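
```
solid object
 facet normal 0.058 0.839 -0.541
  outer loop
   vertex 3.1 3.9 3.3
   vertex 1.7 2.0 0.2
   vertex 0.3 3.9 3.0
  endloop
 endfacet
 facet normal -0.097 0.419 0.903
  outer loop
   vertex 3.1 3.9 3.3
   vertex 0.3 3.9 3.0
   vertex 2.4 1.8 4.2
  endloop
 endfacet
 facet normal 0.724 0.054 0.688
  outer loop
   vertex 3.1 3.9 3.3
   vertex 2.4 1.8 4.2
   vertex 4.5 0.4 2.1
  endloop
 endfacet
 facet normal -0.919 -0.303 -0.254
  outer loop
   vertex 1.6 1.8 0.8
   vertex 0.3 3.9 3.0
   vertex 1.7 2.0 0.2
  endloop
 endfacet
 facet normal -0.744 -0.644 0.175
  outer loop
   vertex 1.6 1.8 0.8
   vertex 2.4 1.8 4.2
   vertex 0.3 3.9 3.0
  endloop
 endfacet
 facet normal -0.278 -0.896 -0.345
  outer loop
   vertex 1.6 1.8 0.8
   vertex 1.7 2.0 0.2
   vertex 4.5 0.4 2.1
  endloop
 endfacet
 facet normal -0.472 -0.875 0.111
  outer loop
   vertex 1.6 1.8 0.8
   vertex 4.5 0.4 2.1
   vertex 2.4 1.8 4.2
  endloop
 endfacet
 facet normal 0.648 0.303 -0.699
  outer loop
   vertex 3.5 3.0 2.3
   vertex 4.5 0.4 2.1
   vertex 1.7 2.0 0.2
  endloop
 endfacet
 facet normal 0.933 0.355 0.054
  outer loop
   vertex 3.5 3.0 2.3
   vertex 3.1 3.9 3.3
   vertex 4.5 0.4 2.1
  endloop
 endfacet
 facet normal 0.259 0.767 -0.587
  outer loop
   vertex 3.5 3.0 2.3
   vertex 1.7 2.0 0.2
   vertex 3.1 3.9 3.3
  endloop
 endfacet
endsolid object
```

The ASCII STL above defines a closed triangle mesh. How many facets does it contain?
10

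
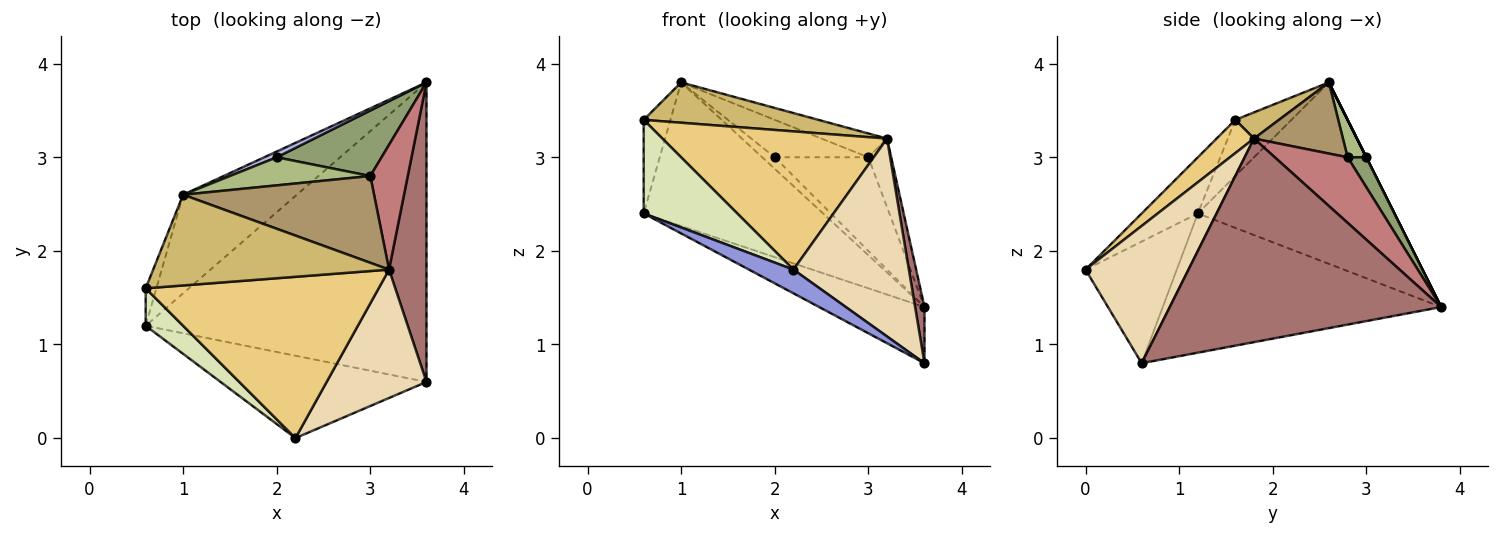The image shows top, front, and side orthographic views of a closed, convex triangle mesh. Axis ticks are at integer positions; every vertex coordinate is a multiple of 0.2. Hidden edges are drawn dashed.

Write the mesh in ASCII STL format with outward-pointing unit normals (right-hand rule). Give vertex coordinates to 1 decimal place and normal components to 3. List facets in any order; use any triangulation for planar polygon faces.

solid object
 facet normal -0.438 0.166 -0.884
  outer loop
   vertex 3.6 3.8 1.4
   vertex 3.6 0.6 0.8
   vertex 0.6 1.2 2.4
  endloop
 endfacet
 facet normal -0.670 0.612 -0.420
  outer loop
   vertex 1.0 2.6 3.8
   vertex 3.6 3.8 1.4
   vertex 0.6 1.2 2.4
  endloop
 endfacet
 facet normal -0.494 -0.241 -0.836
  outer loop
   vertex 2.2 0.0 1.8
   vertex 0.6 1.2 2.4
   vertex 3.6 0.6 0.8
  endloop
 endfacet
 facet normal 0.000 0.894 0.447
  outer loop
   vertex 2.0 3.0 3.0
   vertex 3.6 3.8 1.4
   vertex 1.0 2.6 3.8
  endloop
 endfacet
 facet normal 0.162 0.808 0.566
  outer loop
   vertex 2.0 3.0 3.0
   vertex 3.0 2.8 3.0
   vertex 3.6 3.8 1.4
  endloop
 endfacet
 facet normal 0.158 0.790 0.592
  outer loop
   vertex 2.0 3.0 3.0
   vertex 1.0 2.6 3.8
   vertex 3.0 2.8 3.0
  endloop
 endfacet
 facet normal -0.890 0.424 -0.169
  outer loop
   vertex 0.6 1.6 3.4
   vertex 1.0 2.6 3.8
   vertex 0.6 1.2 2.4
  endloop
 endfacet
 facet normal -0.487 -0.811 0.324
  outer loop
   vertex 0.6 1.6 3.4
   vertex 0.6 1.2 2.4
   vertex 2.2 0.0 1.8
  endloop
 endfacet
 facet normal 0.338 0.249 0.908
  outer loop
   vertex 3.2 1.8 3.2
   vertex 3.0 2.8 3.0
   vertex 1.0 2.6 3.8
  endloop
 endfacet
 facet normal 0.101 -0.404 0.909
  outer loop
   vertex 3.2 1.8 3.2
   vertex 1.0 2.6 3.8
   vertex 0.6 1.6 3.4
  endloop
 endfacet
 facet normal 0.108 -0.647 0.755
  outer loop
   vertex 3.2 1.8 3.2
   vertex 0.6 1.6 3.4
   vertex 2.2 0.0 1.8
  endloop
 endfacet
 facet normal 0.599 -0.672 0.436
  outer loop
   vertex 3.2 1.8 3.2
   vertex 2.2 0.0 1.8
   vertex 3.6 0.6 0.8
  endloop
 endfacet
 facet normal 0.983 -0.034 0.181
  outer loop
   vertex 3.2 1.8 3.2
   vertex 3.6 0.6 0.8
   vertex 3.6 3.8 1.4
  endloop
 endfacet
 facet normal 0.838 0.263 0.479
  outer loop
   vertex 3.2 1.8 3.2
   vertex 3.6 3.8 1.4
   vertex 3.0 2.8 3.0
  endloop
 endfacet
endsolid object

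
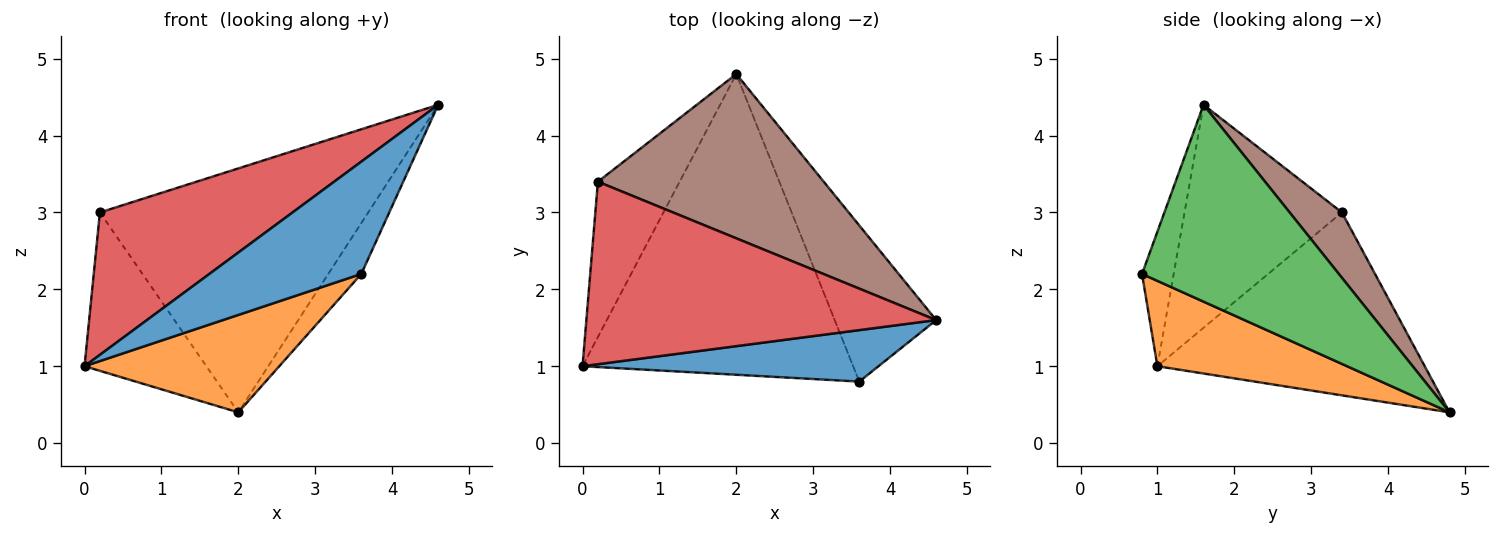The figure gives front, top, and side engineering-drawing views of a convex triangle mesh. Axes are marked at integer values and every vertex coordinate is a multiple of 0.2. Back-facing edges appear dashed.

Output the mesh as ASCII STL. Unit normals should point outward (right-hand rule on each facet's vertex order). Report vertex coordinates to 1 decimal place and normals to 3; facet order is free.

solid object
 facet normal -0.186 -0.893 0.409
  outer loop
   vertex 3.6 0.8 2.2
   vertex 4.6 1.6 4.4
   vertex 0.0 1.0 1.0
  endloop
 endfacet
 facet normal 0.287 -0.295 -0.911
  outer loop
   vertex 3.6 0.8 2.2
   vertex 0.0 1.0 1.0
   vertex 2.0 4.8 0.4
  endloop
 endfacet
 facet normal 0.879 0.148 -0.453
  outer loop
   vertex 3.6 0.8 2.2
   vertex 2.0 4.8 0.4
   vertex 4.6 1.6 4.4
  endloop
 endfacet
 facet normal -0.449 -0.550 0.704
  outer loop
   vertex 0.2 3.4 3.0
   vertex 0.0 1.0 1.0
   vertex 4.6 1.6 4.4
  endloop
 endfacet
 facet normal -0.843 0.384 -0.377
  outer loop
   vertex 0.2 3.4 3.0
   vertex 2.0 4.8 0.4
   vertex 0.0 1.0 1.0
  endloop
 endfacet
 facet normal 0.160 0.819 0.551
  outer loop
   vertex 0.2 3.4 3.0
   vertex 4.6 1.6 4.4
   vertex 2.0 4.8 0.4
  endloop
 endfacet
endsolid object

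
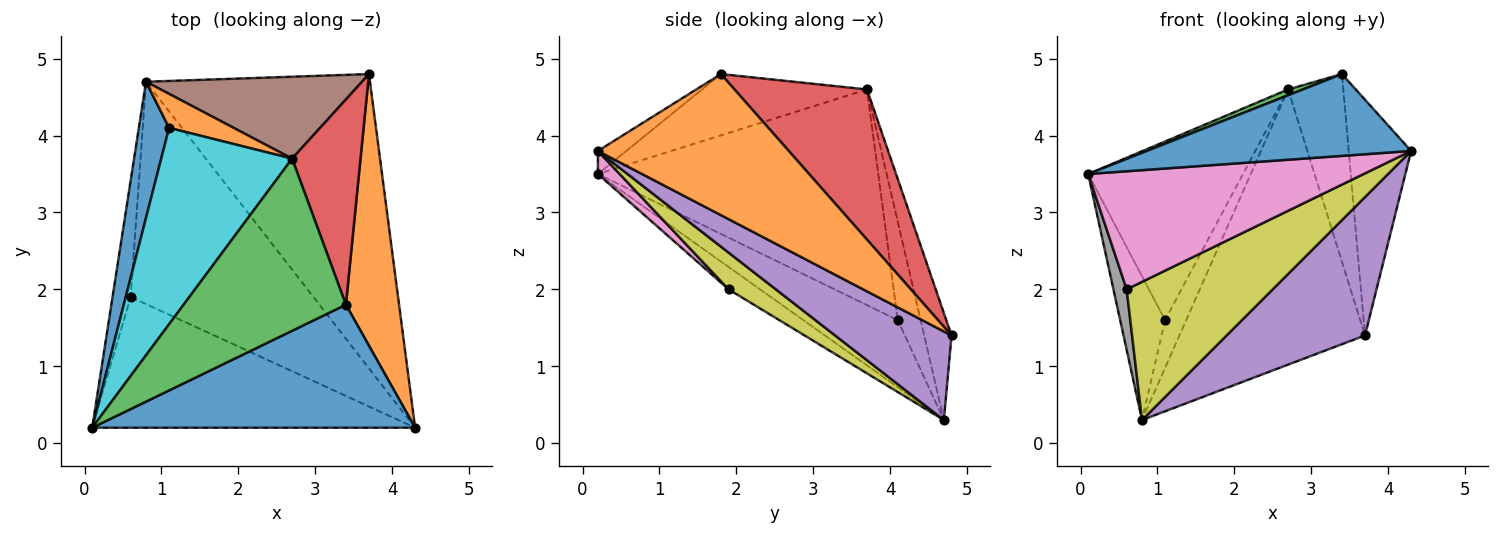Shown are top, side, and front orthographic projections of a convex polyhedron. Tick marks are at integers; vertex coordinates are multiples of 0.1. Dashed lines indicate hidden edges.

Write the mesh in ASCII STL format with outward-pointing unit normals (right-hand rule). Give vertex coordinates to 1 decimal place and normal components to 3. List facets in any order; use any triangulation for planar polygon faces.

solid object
 facet normal -0.059 -0.553 0.831
  outer loop
   vertex 3.4 1.8 4.8
   vertex 0.1 0.2 3.5
   vertex 4.3 0.2 3.8
  endloop
 endfacet
 facet normal 0.895 0.293 0.337
  outer loop
   vertex 3.4 1.8 4.8
   vertex 4.3 0.2 3.8
   vertex 3.7 4.8 1.4
  endloop
 endfacet
 facet normal -0.353 -0.032 0.935
  outer loop
   vertex 2.7 3.7 4.6
   vertex 0.1 0.2 3.5
   vertex 3.4 1.8 4.8
  endloop
 endfacet
 facet normal 0.851 0.354 0.388
  outer loop
   vertex 2.7 3.7 4.6
   vertex 3.4 1.8 4.8
   vertex 3.7 4.8 1.4
  endloop
 endfacet
 facet normal 0.337 -0.401 -0.852
  outer loop
   vertex 0.8 4.7 0.3
   vertex 3.7 4.8 1.4
   vertex 4.3 0.2 3.8
  endloop
 endfacet
 facet normal -0.140 0.949 0.283
  outer loop
   vertex 0.8 4.7 0.3
   vertex 2.7 3.7 4.6
   vertex 3.7 4.8 1.4
  endloop
 endfacet
 facet normal 0.053 -0.669 -0.741
  outer loop
   vertex 0.6 1.9 2.0
   vertex 4.3 0.2 3.8
   vertex 0.1 0.2 3.5
  endloop
 endfacet
 facet normal -0.739 -0.310 -0.598
  outer loop
   vertex 0.6 1.9 2.0
   vertex 0.1 0.2 3.5
   vertex 0.8 4.7 0.3
  endloop
 endfacet
 facet normal 0.168 -0.520 -0.837
  outer loop
   vertex 0.6 1.9 2.0
   vertex 0.8 4.7 0.3
   vertex 4.3 0.2 3.8
  endloop
 endfacet
 facet normal -0.773 0.427 0.469
  outer loop
   vertex 1.1 4.1 1.6
   vertex 0.1 0.2 3.5
   vertex 2.7 3.7 4.6
  endloop
 endfacet
 facet normal -0.836 0.398 0.377
  outer loop
   vertex 1.1 4.1 1.6
   vertex 0.8 4.7 0.3
   vertex 0.1 0.2 3.5
  endloop
 endfacet
 facet normal -0.662 0.610 0.435
  outer loop
   vertex 1.1 4.1 1.6
   vertex 2.7 3.7 4.6
   vertex 0.8 4.7 0.3
  endloop
 endfacet
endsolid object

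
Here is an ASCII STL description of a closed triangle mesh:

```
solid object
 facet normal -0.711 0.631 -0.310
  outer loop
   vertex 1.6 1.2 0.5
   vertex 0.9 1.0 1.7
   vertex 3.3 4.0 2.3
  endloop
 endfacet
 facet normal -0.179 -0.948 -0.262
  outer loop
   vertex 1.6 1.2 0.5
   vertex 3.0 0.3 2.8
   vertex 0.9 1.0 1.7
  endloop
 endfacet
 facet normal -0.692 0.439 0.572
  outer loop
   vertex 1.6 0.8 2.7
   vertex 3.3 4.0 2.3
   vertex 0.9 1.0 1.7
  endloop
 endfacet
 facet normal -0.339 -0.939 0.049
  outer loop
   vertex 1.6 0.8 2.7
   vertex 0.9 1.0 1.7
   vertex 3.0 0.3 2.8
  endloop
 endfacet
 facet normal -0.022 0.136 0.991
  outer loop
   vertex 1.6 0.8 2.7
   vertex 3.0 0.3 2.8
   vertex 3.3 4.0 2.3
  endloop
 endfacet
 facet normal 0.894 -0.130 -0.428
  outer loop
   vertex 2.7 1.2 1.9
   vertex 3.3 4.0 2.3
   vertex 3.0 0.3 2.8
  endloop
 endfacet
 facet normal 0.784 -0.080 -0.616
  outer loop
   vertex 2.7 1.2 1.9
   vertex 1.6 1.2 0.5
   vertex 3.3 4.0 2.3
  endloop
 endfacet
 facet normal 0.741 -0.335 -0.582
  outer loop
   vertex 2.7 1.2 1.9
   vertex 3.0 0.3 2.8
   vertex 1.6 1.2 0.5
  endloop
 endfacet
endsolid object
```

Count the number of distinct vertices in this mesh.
6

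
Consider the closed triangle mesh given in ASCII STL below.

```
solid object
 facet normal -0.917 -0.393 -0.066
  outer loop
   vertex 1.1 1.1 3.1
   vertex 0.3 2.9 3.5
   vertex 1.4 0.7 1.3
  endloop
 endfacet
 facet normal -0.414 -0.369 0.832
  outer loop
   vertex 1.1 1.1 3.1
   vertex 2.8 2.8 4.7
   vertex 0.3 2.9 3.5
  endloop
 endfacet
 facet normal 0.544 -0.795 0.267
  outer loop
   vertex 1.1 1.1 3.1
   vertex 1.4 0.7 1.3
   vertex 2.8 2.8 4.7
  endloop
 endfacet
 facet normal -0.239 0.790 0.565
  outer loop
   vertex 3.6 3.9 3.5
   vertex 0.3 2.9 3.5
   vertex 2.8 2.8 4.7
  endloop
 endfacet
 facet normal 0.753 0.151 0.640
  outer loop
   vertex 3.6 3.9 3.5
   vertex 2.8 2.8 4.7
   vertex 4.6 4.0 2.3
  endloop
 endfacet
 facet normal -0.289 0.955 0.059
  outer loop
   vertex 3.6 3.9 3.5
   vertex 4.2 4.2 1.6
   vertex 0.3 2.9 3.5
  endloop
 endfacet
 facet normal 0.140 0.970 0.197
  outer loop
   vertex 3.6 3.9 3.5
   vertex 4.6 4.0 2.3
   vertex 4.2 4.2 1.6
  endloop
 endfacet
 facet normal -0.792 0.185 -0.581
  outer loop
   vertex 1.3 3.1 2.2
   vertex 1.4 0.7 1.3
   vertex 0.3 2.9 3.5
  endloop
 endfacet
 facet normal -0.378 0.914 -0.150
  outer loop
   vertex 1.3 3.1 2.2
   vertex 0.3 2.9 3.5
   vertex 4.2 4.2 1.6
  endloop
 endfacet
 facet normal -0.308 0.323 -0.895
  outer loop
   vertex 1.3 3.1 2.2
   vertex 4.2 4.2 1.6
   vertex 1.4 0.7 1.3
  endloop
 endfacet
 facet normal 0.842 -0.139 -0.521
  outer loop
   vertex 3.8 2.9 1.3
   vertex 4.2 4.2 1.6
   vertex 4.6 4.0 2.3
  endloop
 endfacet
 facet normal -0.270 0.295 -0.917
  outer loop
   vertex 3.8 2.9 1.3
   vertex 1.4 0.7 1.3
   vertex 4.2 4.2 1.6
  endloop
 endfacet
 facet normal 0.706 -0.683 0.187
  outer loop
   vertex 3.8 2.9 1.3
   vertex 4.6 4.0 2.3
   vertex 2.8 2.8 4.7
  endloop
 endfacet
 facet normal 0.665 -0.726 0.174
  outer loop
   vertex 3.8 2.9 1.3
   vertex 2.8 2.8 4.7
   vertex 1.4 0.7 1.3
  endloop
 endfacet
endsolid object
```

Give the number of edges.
21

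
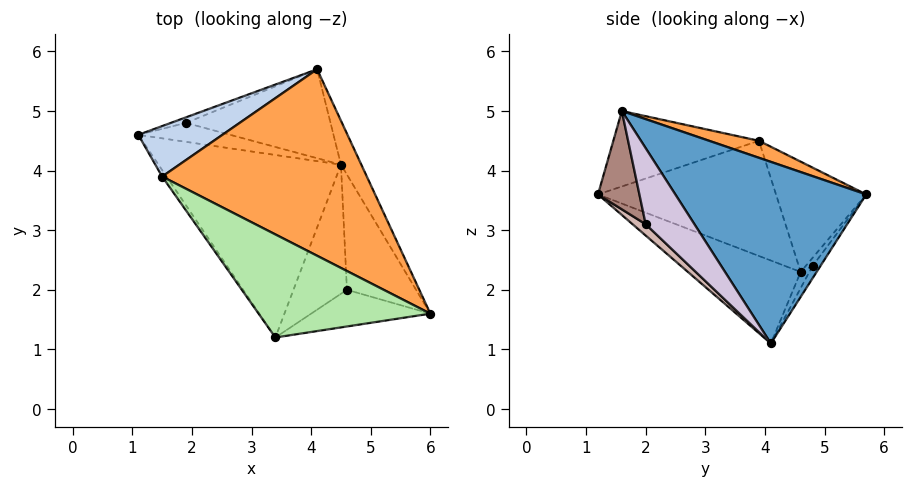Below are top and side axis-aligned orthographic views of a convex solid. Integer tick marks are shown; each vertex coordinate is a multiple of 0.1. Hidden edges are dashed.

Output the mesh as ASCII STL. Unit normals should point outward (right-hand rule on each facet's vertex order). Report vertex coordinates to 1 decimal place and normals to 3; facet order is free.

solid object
 facet normal 0.915 0.389 -0.103
  outer loop
   vertex 4.5 4.1 1.1
   vertex 4.1 5.7 3.6
   vertex 6.0 1.6 5.0
  endloop
 endfacet
 facet normal -0.451 0.824 0.344
  outer loop
   vertex 1.5 3.9 4.5
   vertex 4.1 5.7 3.6
   vertex 1.1 4.6 2.3
  endloop
 endfacet
 facet normal 0.077 0.354 0.932
  outer loop
   vertex 1.5 3.9 4.5
   vertex 6.0 1.6 5.0
   vertex 4.1 5.7 3.6
  endloop
 endfacet
 facet normal -0.350 -0.532 -0.771
  outer loop
   vertex 3.4 1.2 3.6
   vertex 1.1 4.6 2.3
   vertex 4.5 4.1 1.1
  endloop
 endfacet
 facet normal -0.822 -0.568 -0.031
  outer loop
   vertex 3.4 1.2 3.6
   vertex 1.5 3.9 4.5
   vertex 1.1 4.6 2.3
  endloop
 endfacet
 facet normal -0.347 -0.507 0.789
  outer loop
   vertex 3.4 1.2 3.6
   vertex 6.0 1.6 5.0
   vertex 1.5 3.9 4.5
  endloop
 endfacet
 facet normal -0.186 0.919 -0.348
  outer loop
   vertex 1.9 4.8 2.4
   vertex 1.1 4.6 2.3
   vertex 4.1 5.7 3.6
  endloop
 endfacet
 facet normal -0.112 0.764 -0.635
  outer loop
   vertex 1.9 4.8 2.4
   vertex 4.5 4.1 1.1
   vertex 1.1 4.6 2.3
  endloop
 endfacet
 facet normal -0.046 0.838 -0.544
  outer loop
   vertex 1.9 4.8 2.4
   vertex 4.1 5.7 3.6
   vertex 4.5 4.1 1.1
  endloop
 endfacet
 facet normal 0.633 -0.518 -0.575
  outer loop
   vertex 4.6 2.0 3.1
   vertex 4.5 4.1 1.1
   vertex 6.0 1.6 5.0
  endloop
 endfacet
 facet normal 0.364 -0.821 -0.441
  outer loop
   vertex 4.6 2.0 3.1
   vertex 6.0 1.6 5.0
   vertex 3.4 1.2 3.6
  endloop
 endfacet
 facet normal 0.152 -0.678 -0.719
  outer loop
   vertex 4.6 2.0 3.1
   vertex 3.4 1.2 3.6
   vertex 4.5 4.1 1.1
  endloop
 endfacet
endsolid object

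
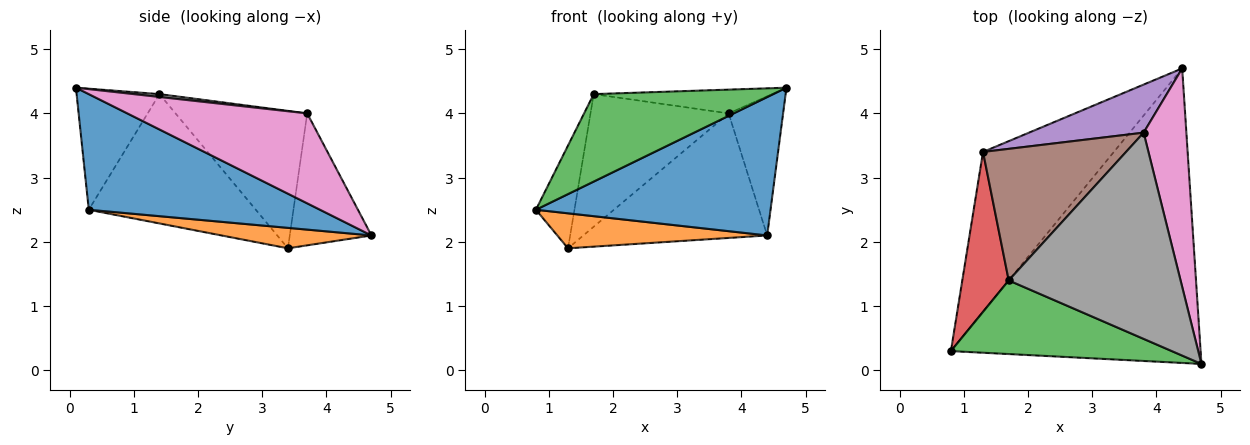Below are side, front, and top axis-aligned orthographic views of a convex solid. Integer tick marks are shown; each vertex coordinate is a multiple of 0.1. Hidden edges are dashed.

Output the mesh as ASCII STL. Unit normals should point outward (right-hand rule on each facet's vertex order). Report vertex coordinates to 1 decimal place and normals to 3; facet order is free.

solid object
 facet normal 0.387 -0.392 -0.835
  outer loop
   vertex 4.4 4.7 2.1
   vertex 4.7 0.1 4.4
   vertex 0.8 0.3 2.5
  endloop
 endfacet
 facet normal 0.151 -0.211 -0.966
  outer loop
   vertex 1.3 3.4 1.9
   vertex 4.4 4.7 2.1
   vertex 0.8 0.3 2.5
  endloop
 endfacet
 facet normal -0.333 -0.721 0.607
  outer loop
   vertex 1.7 1.4 4.3
   vertex 0.8 0.3 2.5
   vertex 4.7 0.1 4.4
  endloop
 endfacet
 facet normal -0.920 0.212 0.330
  outer loop
   vertex 1.7 1.4 4.3
   vertex 1.3 3.4 1.9
   vertex 0.8 0.3 2.5
  endloop
 endfacet
 facet normal -0.383 0.862 0.333
  outer loop
   vertex 3.8 3.7 4.0
   vertex 4.4 4.7 2.1
   vertex 1.3 3.4 1.9
  endloop
 endfacet
 facet normal -0.561 0.588 0.583
  outer loop
   vertex 3.8 3.7 4.0
   vertex 1.3 3.4 1.9
   vertex 1.7 1.4 4.3
  endloop
 endfacet
 facet normal 0.871 0.264 0.414
  outer loop
   vertex 3.8 3.7 4.0
   vertex 4.7 0.1 4.4
   vertex 4.4 4.7 2.1
  endloop
 endfacet
 facet normal 0.017 0.114 0.993
  outer loop
   vertex 3.8 3.7 4.0
   vertex 1.7 1.4 4.3
   vertex 4.7 0.1 4.4
  endloop
 endfacet
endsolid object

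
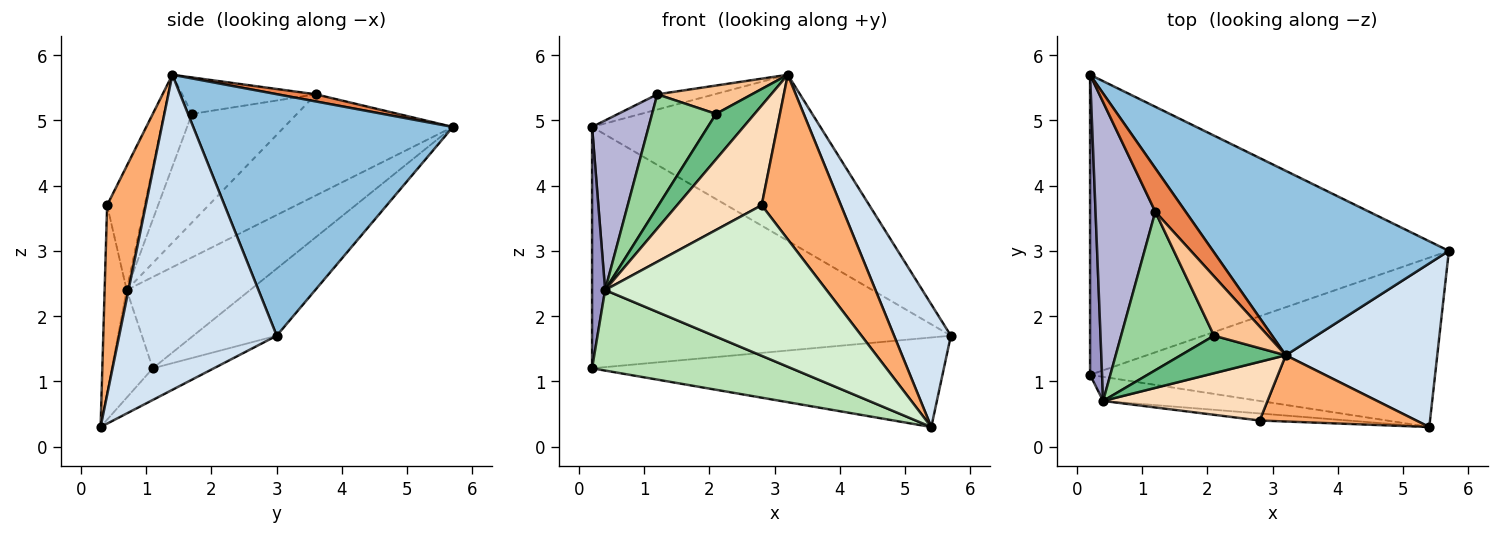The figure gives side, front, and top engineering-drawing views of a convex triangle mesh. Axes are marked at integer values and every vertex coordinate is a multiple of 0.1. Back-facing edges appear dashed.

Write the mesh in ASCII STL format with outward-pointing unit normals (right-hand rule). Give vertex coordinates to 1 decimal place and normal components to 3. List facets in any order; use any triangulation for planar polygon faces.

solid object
 facet normal -0.144 0.620 -0.771
  outer loop
   vertex 0.2 5.7 4.9
   vertex 5.7 3.0 1.7
   vertex 0.2 1.1 1.2
  endloop
 endfacet
 facet normal 0.606 0.532 0.591
  outer loop
   vertex 3.2 1.4 5.7
   vertex 5.7 3.0 1.7
   vertex 0.2 5.7 4.9
  endloop
 endfacet
 facet normal -0.081 0.466 -0.881
  outer loop
   vertex 5.4 0.3 0.3
   vertex 0.2 1.1 1.2
   vertex 5.7 3.0 1.7
  endloop
 endfacet
 facet normal 0.857 -0.309 0.412
  outer loop
   vertex 5.4 0.3 0.3
   vertex 5.7 3.0 1.7
   vertex 3.2 1.4 5.7
  endloop
 endfacet
 facet normal 0.217 0.323 0.921
  outer loop
   vertex 1.2 3.6 5.4
   vertex 3.2 1.4 5.7
   vertex 0.2 5.7 4.9
  endloop
 endfacet
 facet normal 0.412 -0.845 0.340
  outer loop
   vertex 2.8 0.4 3.7
   vertex 5.4 0.3 0.3
   vertex 3.2 1.4 5.7
  endloop
 endfacet
 facet normal -0.521 -0.368 0.770
  outer loop
   vertex 2.1 1.7 5.1
   vertex 3.2 1.4 5.7
   vertex 1.2 3.6 5.4
  endloop
 endfacet
 facet normal -0.357 -0.805 0.474
  outer loop
   vertex 0.4 0.7 2.4
   vertex 2.8 0.4 3.7
   vertex 3.2 1.4 5.7
  endloop
 endfacet
 facet normal -0.487 -0.674 0.556
  outer loop
   vertex 0.4 0.7 2.4
   vertex 3.2 1.4 5.7
   vertex 2.1 1.7 5.1
  endloop
 endfacet
 facet normal -0.690 -0.420 0.590
  outer loop
   vertex 0.4 0.7 2.4
   vertex 2.1 1.7 5.1
   vertex 1.2 3.6 5.4
  endloop
 endfacet
 facet normal -0.193 -0.940 -0.281
  outer loop
   vertex 0.4 0.7 2.4
   vertex 0.2 1.1 1.2
   vertex 5.4 0.3 0.3
  endloop
 endfacet
 facet normal -0.099 -0.994 -0.047
  outer loop
   vertex 0.4 0.7 2.4
   vertex 5.4 0.3 0.3
   vertex 2.8 0.4 3.7
  endloop
 endfacet
 facet normal -0.986 -0.104 0.130
  outer loop
   vertex 0.4 0.7 2.4
   vertex 0.2 5.7 4.9
   vertex 0.2 1.1 1.2
  endloop
 endfacet
 facet normal -0.827 -0.277 0.489
  outer loop
   vertex 0.4 0.7 2.4
   vertex 1.2 3.6 5.4
   vertex 0.2 5.7 4.9
  endloop
 endfacet
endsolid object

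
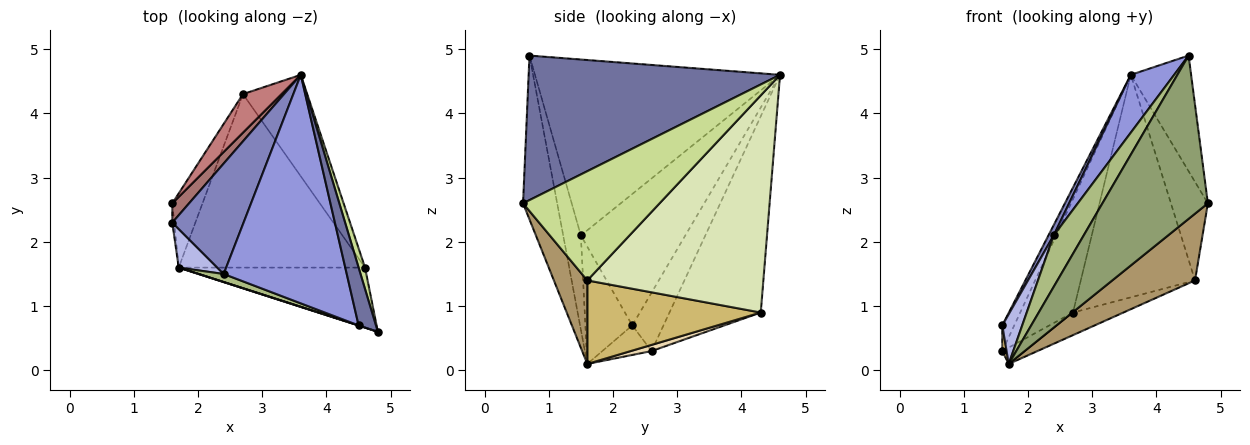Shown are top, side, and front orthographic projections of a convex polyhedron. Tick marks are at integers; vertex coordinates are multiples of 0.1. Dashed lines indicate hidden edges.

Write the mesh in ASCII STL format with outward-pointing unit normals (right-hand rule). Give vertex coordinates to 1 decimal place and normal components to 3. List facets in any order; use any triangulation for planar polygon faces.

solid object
 facet normal 0.966 0.232 0.116
  outer loop
   vertex 4.5 0.7 4.9
   vertex 4.8 0.6 2.6
   vertex 3.6 4.6 4.6
  endloop
 endfacet
 facet normal -0.878 -0.044 0.476
  outer loop
   vertex 2.4 1.5 2.1
   vertex 3.6 4.6 4.6
   vertex 1.6 2.3 0.7
  endloop
 endfacet
 facet normal -0.811 -0.144 0.567
  outer loop
   vertex 2.4 1.5 2.1
   vertex 4.5 0.7 4.9
   vertex 3.6 4.6 4.6
  endloop
 endfacet
 facet normal -0.881 -0.374 0.290
  outer loop
   vertex 1.7 1.6 0.1
   vertex 2.4 1.5 2.1
   vertex 1.6 2.3 0.7
  endloop
 endfacet
 facet normal -0.308 -0.951 0.001
  outer loop
   vertex 1.7 1.6 0.1
   vertex 4.8 0.6 2.6
   vertex 4.5 0.7 4.9
  endloop
 endfacet
 facet normal -0.503 -0.854 0.133
  outer loop
   vertex 1.7 1.6 0.1
   vertex 4.5 0.7 4.9
   vertex 2.4 1.5 2.1
  endloop
 endfacet
 facet normal 0.964 0.261 0.057
  outer loop
   vertex 4.6 1.6 1.4
   vertex 3.6 4.6 4.6
   vertex 4.8 0.6 2.6
  endloop
 endfacet
 facet normal 0.814 0.528 -0.241
  outer loop
   vertex 4.6 1.6 1.4
   vertex 2.7 4.3 0.9
   vertex 3.6 4.6 4.6
  endloop
 endfacet
 facet normal 0.287 -0.712 -0.641
  outer loop
   vertex 4.6 1.6 1.4
   vertex 4.8 0.6 2.6
   vertex 1.7 1.6 0.1
  endloop
 endfacet
 facet normal 0.406 0.118 -0.906
  outer loop
   vertex 4.6 1.6 1.4
   vertex 1.7 1.6 0.1
   vertex 2.7 4.3 0.9
  endloop
 endfacet
 facet normal -0.994 -0.086 -0.065
  outer loop
   vertex 1.6 2.6 0.3
   vertex 1.7 1.6 0.1
   vertex 1.6 2.3 0.7
  endloop
 endfacet
 facet normal 0.196 0.211 -0.958
  outer loop
   vertex 1.6 2.6 0.3
   vertex 2.7 4.3 0.9
   vertex 1.7 1.6 0.1
  endloop
 endfacet
 facet normal -0.902 0.345 0.259
  outer loop
   vertex 1.6 2.6 0.3
   vertex 1.6 2.3 0.7
   vertex 3.6 4.6 4.6
  endloop
 endfacet
 facet normal -0.854 0.493 0.168
  outer loop
   vertex 1.6 2.6 0.3
   vertex 3.6 4.6 4.6
   vertex 2.7 4.3 0.9
  endloop
 endfacet
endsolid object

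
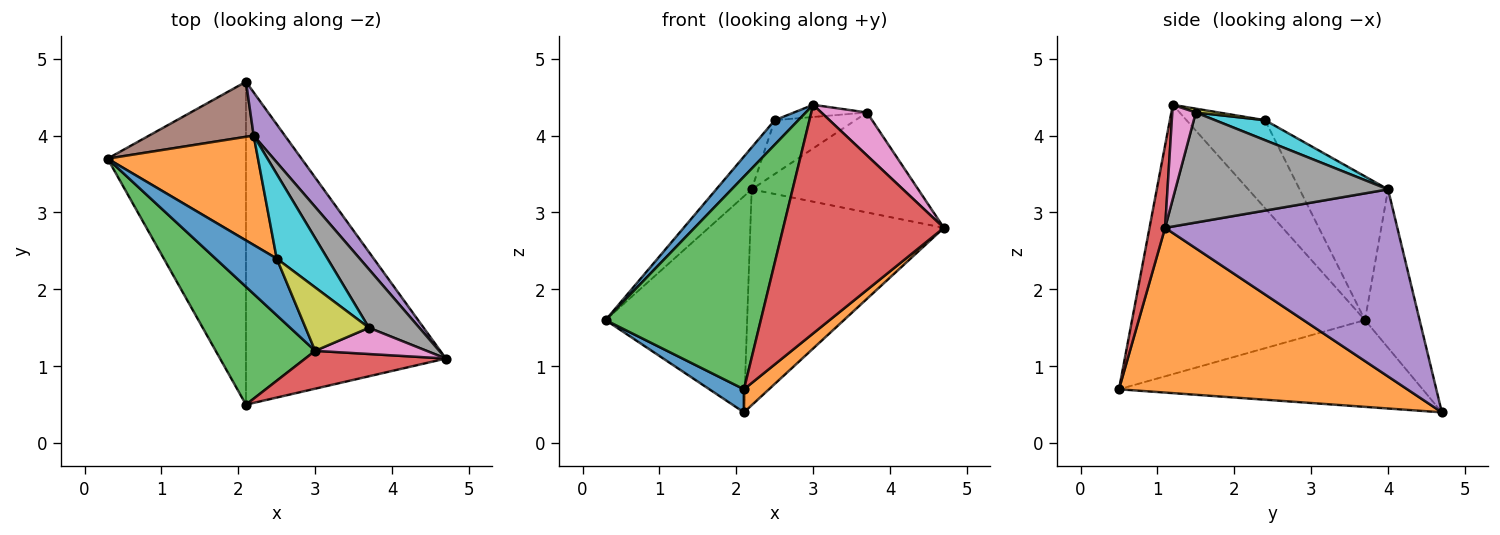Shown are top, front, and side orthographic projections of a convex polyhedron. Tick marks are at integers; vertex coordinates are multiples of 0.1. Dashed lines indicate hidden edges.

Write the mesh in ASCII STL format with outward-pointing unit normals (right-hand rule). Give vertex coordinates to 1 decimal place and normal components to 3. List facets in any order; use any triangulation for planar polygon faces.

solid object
 facet normal -0.530 -0.060 -0.846
  outer loop
   vertex 2.1 4.7 0.4
   vertex 2.1 0.5 0.7
   vertex 0.3 3.7 1.6
  endloop
 endfacet
 facet normal 0.635 -0.055 -0.771
  outer loop
   vertex 2.1 4.7 0.4
   vertex 4.7 1.1 2.8
   vertex 2.1 0.5 0.7
  endloop
 endfacet
 facet normal -0.795 -0.530 0.294
  outer loop
   vertex 3.0 1.2 4.4
   vertex 0.3 3.7 1.6
   vertex 2.1 0.5 0.7
  endloop
 endfacet
 facet normal 0.095 -0.982 0.163
  outer loop
   vertex 3.0 1.2 4.4
   vertex 2.1 0.5 0.7
   vertex 4.7 1.1 2.8
  endloop
 endfacet
 facet normal 0.762 0.635 0.127
  outer loop
   vertex 2.2 4.0 3.3
   vertex 4.7 1.1 2.8
   vertex 2.1 4.7 0.4
  endloop
 endfacet
 facet normal -0.350 0.908 0.231
  outer loop
   vertex 2.2 4.0 3.3
   vertex 2.1 4.7 0.4
   vertex 0.3 3.7 1.6
  endloop
 endfacet
 facet normal 0.403 -0.781 0.477
  outer loop
   vertex 3.7 1.5 4.3
   vertex 3.0 1.2 4.4
   vertex 4.7 1.1 2.8
  endloop
 endfacet
 facet normal 0.741 0.580 0.339
  outer loop
   vertex 3.7 1.5 4.3
   vertex 4.7 1.1 2.8
   vertex 2.2 4.0 3.3
  endloop
 endfacet
 facet normal 0.059 0.188 0.980
  outer loop
   vertex 2.5 2.4 4.2
   vertex 3.0 1.2 4.4
   vertex 3.7 1.5 4.3
  endloop
 endfacet
 facet normal 0.315 0.509 0.801
  outer loop
   vertex 2.5 2.4 4.2
   vertex 3.7 1.5 4.3
   vertex 2.2 4.0 3.3
  endloop
 endfacet
 facet normal -0.797 -0.240 0.555
  outer loop
   vertex 2.5 2.4 4.2
   vertex 0.3 3.7 1.6
   vertex 3.0 1.2 4.4
  endloop
 endfacet
 facet normal -0.666 0.267 0.697
  outer loop
   vertex 2.5 2.4 4.2
   vertex 2.2 4.0 3.3
   vertex 0.3 3.7 1.6
  endloop
 endfacet
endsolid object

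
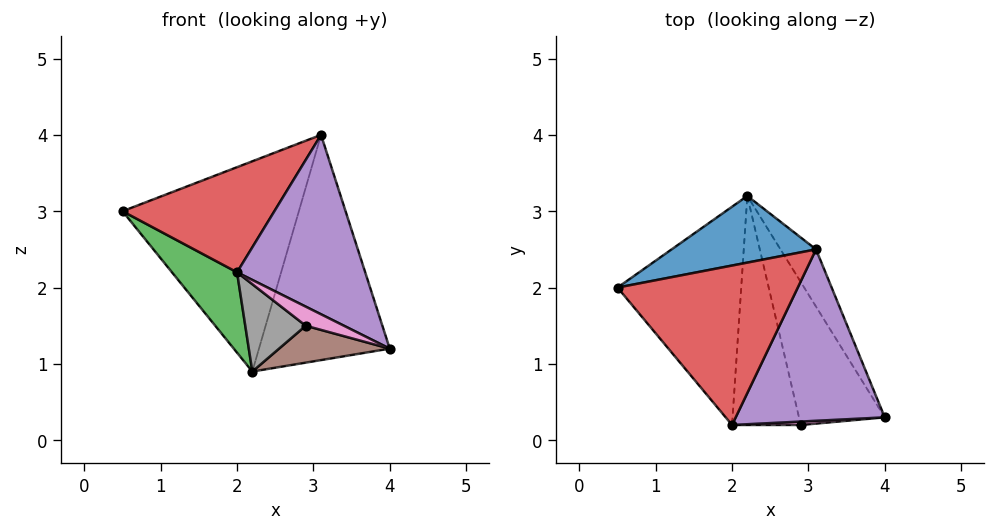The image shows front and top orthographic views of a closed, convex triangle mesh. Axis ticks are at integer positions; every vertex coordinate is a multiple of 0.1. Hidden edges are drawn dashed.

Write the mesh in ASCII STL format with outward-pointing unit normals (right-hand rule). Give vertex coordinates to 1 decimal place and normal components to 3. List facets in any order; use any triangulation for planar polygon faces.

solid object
 facet normal -0.287 0.913 0.290
  outer loop
   vertex 3.1 2.5 4.0
   vertex 2.2 3.2 0.9
   vertex 0.5 2.0 3.0
  endloop
 endfacet
 facet normal 0.848 0.513 -0.130
  outer loop
   vertex 3.1 2.5 4.0
   vertex 4.0 0.3 1.2
   vertex 2.2 3.2 0.9
  endloop
 endfacet
 facet normal -0.675 -0.255 -0.692
  outer loop
   vertex 2.0 0.2 2.2
   vertex 0.5 2.0 3.0
   vertex 2.2 3.2 0.9
  endloop
 endfacet
 facet normal -0.210 -0.538 0.816
  outer loop
   vertex 2.0 0.2 2.2
   vertex 3.1 2.5 4.0
   vertex 0.5 2.0 3.0
  endloop
 endfacet
 facet normal 0.356 -0.676 0.645
  outer loop
   vertex 2.0 0.2 2.2
   vertex 4.0 0.3 1.2
   vertex 3.1 2.5 4.0
  endloop
 endfacet
 facet normal -0.235 -0.243 -0.941
  outer loop
   vertex 2.9 0.2 1.5
   vertex 2.2 3.2 0.9
   vertex 4.0 0.3 1.2
  endloop
 endfacet
 facet normal 0.136 -0.975 0.175
  outer loop
   vertex 2.9 0.2 1.5
   vertex 4.0 0.3 1.2
   vertex 2.0 0.2 2.2
  endloop
 endfacet
 facet normal -0.588 -0.288 -0.756
  outer loop
   vertex 2.9 0.2 1.5
   vertex 2.0 0.2 2.2
   vertex 2.2 3.2 0.9
  endloop
 endfacet
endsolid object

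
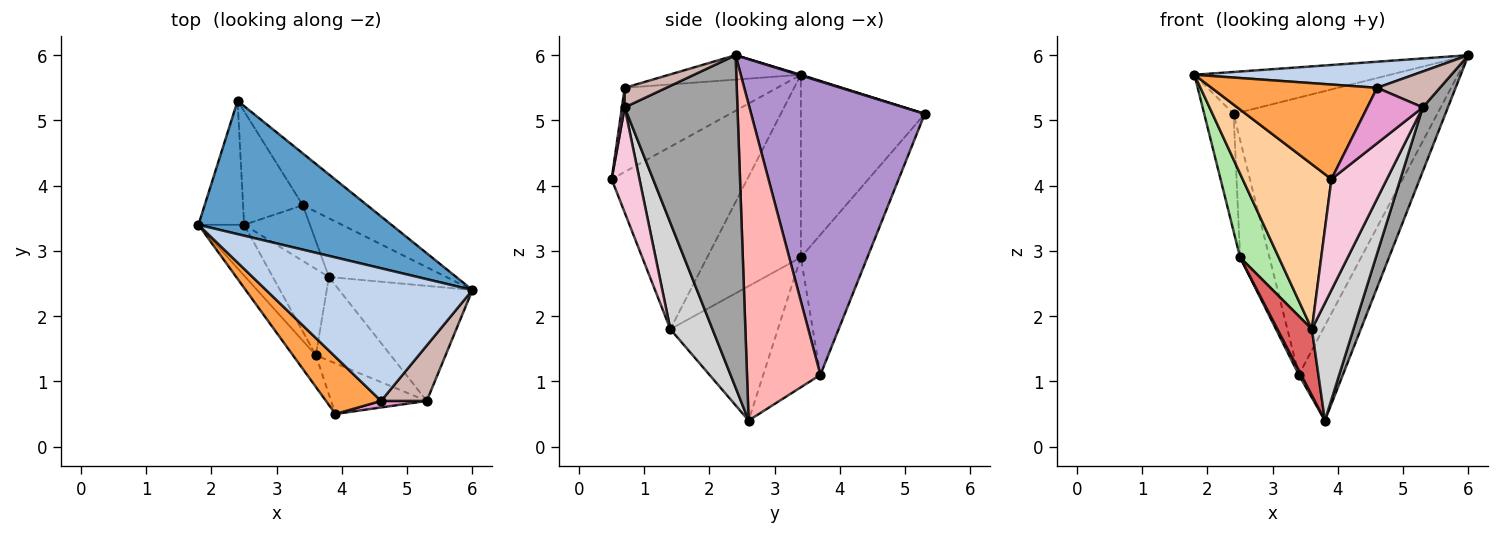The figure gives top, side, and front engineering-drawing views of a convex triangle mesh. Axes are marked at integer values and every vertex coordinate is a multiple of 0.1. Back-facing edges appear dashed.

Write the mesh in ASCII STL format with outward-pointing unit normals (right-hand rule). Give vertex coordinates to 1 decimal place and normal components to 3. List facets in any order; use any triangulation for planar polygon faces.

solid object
 facet normal 0.003 0.300 0.954
  outer loop
   vertex 2.4 5.3 5.1
   vertex 1.8 3.4 5.7
   vertex 6.0 2.4 6.0
  endloop
 endfacet
 facet normal -0.115 -0.192 0.975
  outer loop
   vertex 4.6 0.7 5.5
   vertex 6.0 2.4 6.0
   vertex 1.8 3.4 5.7
  endloop
 endfacet
 facet normal -0.619 -0.672 0.406
  outer loop
   vertex 4.6 0.7 5.5
   vertex 1.8 3.4 5.7
   vertex 3.9 0.5 4.1
  endloop
 endfacet
 facet normal -0.832 -0.545 -0.105
  outer loop
   vertex 3.6 1.4 1.8
   vertex 3.9 0.5 4.1
   vertex 1.8 3.4 5.7
  endloop
 endfacet
 facet normal -0.946 0.224 -0.236
  outer loop
   vertex 2.5 3.4 2.9
   vertex 1.8 3.4 5.7
   vertex 2.4 5.3 5.1
  endloop
 endfacet
 facet normal -0.901 -0.372 -0.225
  outer loop
   vertex 2.5 3.4 2.9
   vertex 3.6 1.4 1.8
   vertex 1.8 3.4 5.7
  endloop
 endfacet
 facet normal -0.885 -0.284 -0.369
  outer loop
   vertex 2.5 3.4 2.9
   vertex 3.8 2.6 0.4
   vertex 3.6 1.4 1.8
  endloop
 endfacet
 facet normal 0.817 0.490 -0.303
  outer loop
   vertex 3.4 3.7 1.1
   vertex 6.0 2.4 6.0
   vertex 3.8 2.6 0.4
  endloop
 endfacet
 facet normal 0.642 0.753 -0.141
  outer loop
   vertex 3.4 3.7 1.1
   vertex 2.4 5.3 5.1
   vertex 6.0 2.4 6.0
  endloop
 endfacet
 facet normal -0.891 -0.037 -0.452
  outer loop
   vertex 3.4 3.7 1.1
   vertex 3.8 2.6 0.4
   vertex 2.5 3.4 2.9
  endloop
 endfacet
 facet normal -0.852 0.376 -0.363
  outer loop
   vertex 3.4 3.7 1.1
   vertex 2.5 3.4 2.9
   vertex 2.4 5.3 5.1
  endloop
 endfacet
 facet normal 0.339 -0.511 0.790
  outer loop
   vertex 5.3 0.7 5.2
   vertex 6.0 2.4 6.0
   vertex 4.6 0.7 5.5
  endloop
 endfacet
 facet normal 0.050 -0.992 0.117
  outer loop
   vertex 5.3 0.7 5.2
   vertex 4.6 0.7 5.5
   vertex 3.9 0.5 4.1
  endloop
 endfacet
 facet normal 0.415 -0.828 -0.378
  outer loop
   vertex 5.3 0.7 5.2
   vertex 3.9 0.5 4.1
   vertex 3.6 1.4 1.8
  endloop
 endfacet
 facet normal 0.909 -0.203 -0.364
  outer loop
   vertex 5.3 0.7 5.2
   vertex 3.8 2.6 0.4
   vertex 6.0 2.4 6.0
  endloop
 endfacet
 facet normal 0.636 -0.628 -0.448
  outer loop
   vertex 5.3 0.7 5.2
   vertex 3.6 1.4 1.8
   vertex 3.8 2.6 0.4
  endloop
 endfacet
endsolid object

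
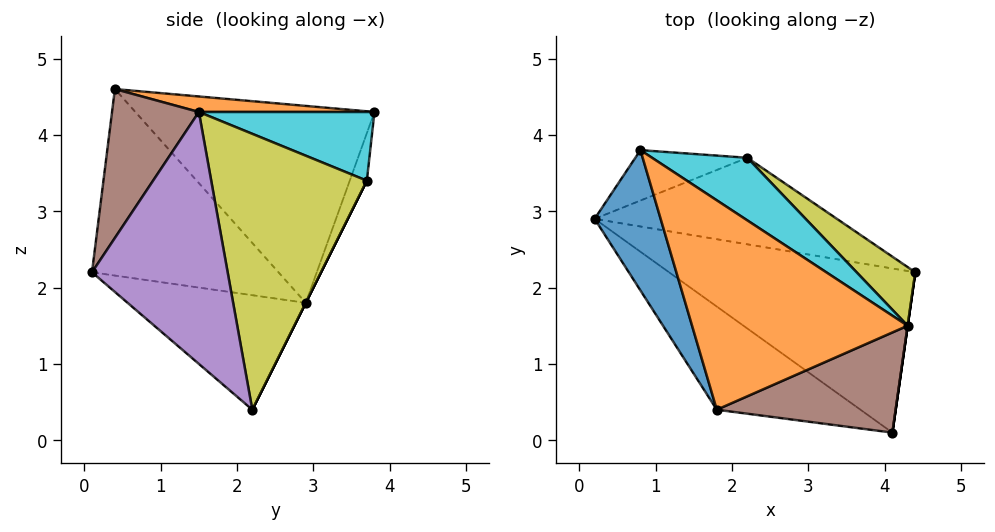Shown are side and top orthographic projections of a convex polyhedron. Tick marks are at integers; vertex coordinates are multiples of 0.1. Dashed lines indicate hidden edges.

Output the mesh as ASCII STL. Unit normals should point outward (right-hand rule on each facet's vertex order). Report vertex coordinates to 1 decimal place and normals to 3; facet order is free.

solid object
 facet normal -0.920 -0.243 0.308
  outer loop
   vertex 0.8 3.8 4.3
   vertex 0.2 2.9 1.8
   vertex 1.8 0.4 4.6
  endloop
 endfacet
 facet normal 0.071 0.108 0.992
  outer loop
   vertex 4.3 1.5 4.3
   vertex 0.8 3.8 4.3
   vertex 1.8 0.4 4.6
  endloop
 endfacet
 facet normal -0.343 -0.583 -0.737
  outer loop
   vertex 4.1 0.1 2.2
   vertex 0.2 2.9 1.8
   vertex 4.4 2.2 0.4
  endloop
 endfacet
 facet normal -0.509 -0.766 -0.393
  outer loop
   vertex 4.1 0.1 2.2
   vertex 1.8 0.4 4.6
   vertex 0.2 2.9 1.8
  endloop
 endfacet
 facet normal 0.990 -0.141 0.000
  outer loop
   vertex 4.1 0.1 2.2
   vertex 4.4 2.2 0.4
   vertex 4.3 1.5 4.3
  endloop
 endfacet
 facet normal 0.401 -0.779 0.481
  outer loop
   vertex 4.1 0.1 2.2
   vertex 4.3 1.5 4.3
   vertex 1.8 0.4 4.6
  endloop
 endfacet
 facet normal 0.000 0.894 -0.447
  outer loop
   vertex 2.2 3.7 3.4
   vertex 4.4 2.2 0.4
   vertex 0.2 2.9 1.8
  endloop
 endfacet
 facet normal -0.131 0.942 -0.308
  outer loop
   vertex 2.2 3.7 3.4
   vertex 0.2 2.9 1.8
   vertex 0.8 3.8 4.3
  endloop
 endfacet
 facet normal 0.685 0.714 0.146
  outer loop
   vertex 2.2 3.7 3.4
   vertex 4.3 1.5 4.3
   vertex 4.4 2.2 0.4
  endloop
 endfacet
 facet normal 0.437 0.665 0.606
  outer loop
   vertex 2.2 3.7 3.4
   vertex 0.8 3.8 4.3
   vertex 4.3 1.5 4.3
  endloop
 endfacet
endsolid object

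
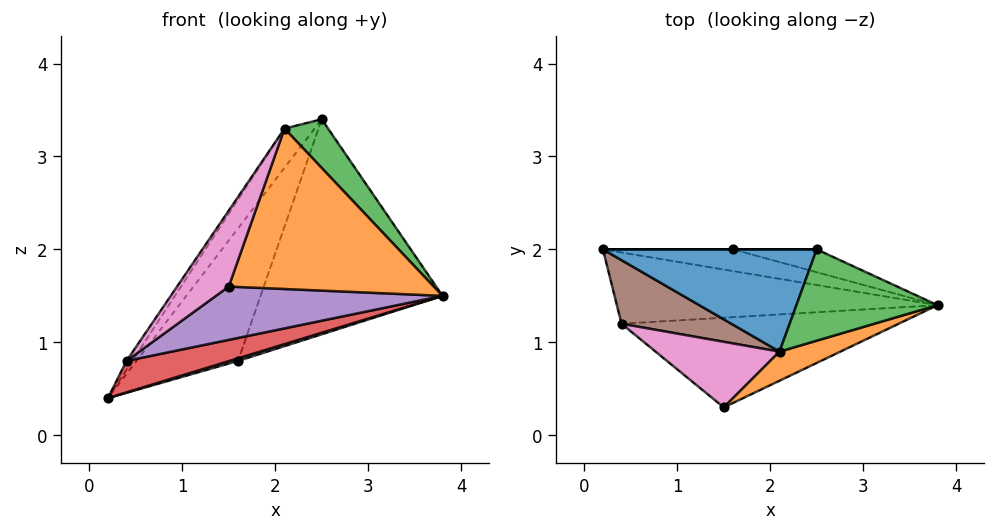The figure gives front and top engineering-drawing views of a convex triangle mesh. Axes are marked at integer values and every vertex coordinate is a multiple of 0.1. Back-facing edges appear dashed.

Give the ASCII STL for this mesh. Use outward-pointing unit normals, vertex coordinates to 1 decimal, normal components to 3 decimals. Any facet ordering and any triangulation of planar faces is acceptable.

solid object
 facet normal -0.773 0.227 0.593
  outer loop
   vertex 2.1 0.9 3.3
   vertex 2.5 2.0 3.4
   vertex 0.2 2.0 0.4
  endloop
 endfacet
 facet normal 0.432 -0.888 0.161
  outer loop
   vertex 2.1 0.9 3.3
   vertex 1.5 0.3 1.6
   vertex 3.8 1.4 1.5
  endloop
 endfacet
 facet normal 0.731 -0.321 0.602
  outer loop
   vertex 2.1 0.9 3.3
   vertex 3.8 1.4 1.5
   vertex 2.5 2.0 3.4
  endloop
 endfacet
 facet normal 0.207 -0.395 -0.895
  outer loop
   vertex 0.4 1.2 0.8
   vertex 0.2 2.0 0.4
   vertex 3.8 1.4 1.5
  endloop
 endfacet
 facet normal 0.203 -0.500 -0.842
  outer loop
   vertex 0.4 1.2 0.8
   vertex 3.8 1.4 1.5
   vertex 1.5 0.3 1.6
  endloop
 endfacet
 facet normal -0.820 0.079 0.567
  outer loop
   vertex 0.4 1.2 0.8
   vertex 2.1 0.9 3.3
   vertex 0.2 2.0 0.4
  endloop
 endfacet
 facet normal -0.738 -0.511 0.441
  outer loop
   vertex 0.4 1.2 0.8
   vertex 1.5 0.3 1.6
   vertex 2.1 0.9 3.3
  endloop
 endfacet
 facet normal 0.273 -0.114 -0.955
  outer loop
   vertex 1.6 2.0 0.8
   vertex 3.8 1.4 1.5
   vertex 0.2 2.0 0.4
  endloop
 endfacet
 facet normal 0.000 1.000 0.000
  outer loop
   vertex 1.6 2.0 0.8
   vertex 0.2 2.0 0.4
   vertex 2.5 2.0 3.4
  endloop
 endfacet
 facet normal 0.292 0.951 -0.101
  outer loop
   vertex 1.6 2.0 0.8
   vertex 2.5 2.0 3.4
   vertex 3.8 1.4 1.5
  endloop
 endfacet
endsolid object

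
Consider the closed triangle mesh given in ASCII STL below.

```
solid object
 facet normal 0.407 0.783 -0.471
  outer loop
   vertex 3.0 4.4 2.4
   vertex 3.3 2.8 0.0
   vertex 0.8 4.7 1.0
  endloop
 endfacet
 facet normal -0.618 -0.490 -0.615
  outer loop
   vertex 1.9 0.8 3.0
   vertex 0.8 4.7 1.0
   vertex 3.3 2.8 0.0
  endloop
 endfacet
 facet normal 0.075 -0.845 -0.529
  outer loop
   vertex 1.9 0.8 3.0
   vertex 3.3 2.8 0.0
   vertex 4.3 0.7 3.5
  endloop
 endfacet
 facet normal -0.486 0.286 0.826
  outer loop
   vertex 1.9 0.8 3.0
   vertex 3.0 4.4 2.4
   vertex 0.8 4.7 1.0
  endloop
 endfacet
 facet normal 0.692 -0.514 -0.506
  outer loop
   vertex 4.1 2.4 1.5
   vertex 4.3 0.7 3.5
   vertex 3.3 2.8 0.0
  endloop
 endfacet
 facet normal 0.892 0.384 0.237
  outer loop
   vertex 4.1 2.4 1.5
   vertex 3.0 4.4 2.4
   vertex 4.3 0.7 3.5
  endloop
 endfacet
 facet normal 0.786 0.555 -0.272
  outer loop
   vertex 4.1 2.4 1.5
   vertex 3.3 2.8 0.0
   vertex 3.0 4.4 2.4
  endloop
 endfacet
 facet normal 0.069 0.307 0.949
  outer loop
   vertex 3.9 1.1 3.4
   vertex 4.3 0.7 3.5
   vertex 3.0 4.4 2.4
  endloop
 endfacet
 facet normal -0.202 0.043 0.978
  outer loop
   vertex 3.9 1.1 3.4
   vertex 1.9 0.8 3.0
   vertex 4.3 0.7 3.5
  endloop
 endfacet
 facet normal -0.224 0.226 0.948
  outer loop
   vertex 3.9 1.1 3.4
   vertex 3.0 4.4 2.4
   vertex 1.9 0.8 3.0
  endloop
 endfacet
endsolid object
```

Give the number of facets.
10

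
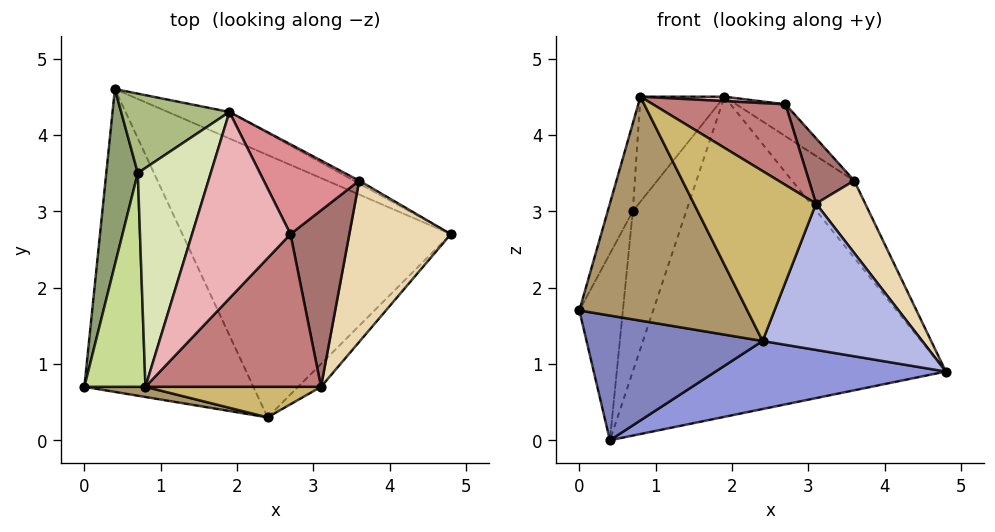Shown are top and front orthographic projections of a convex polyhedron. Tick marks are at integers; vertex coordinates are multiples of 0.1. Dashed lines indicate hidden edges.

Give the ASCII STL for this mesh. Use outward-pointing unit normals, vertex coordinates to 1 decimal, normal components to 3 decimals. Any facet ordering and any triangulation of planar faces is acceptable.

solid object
 facet normal 0.408 0.910 -0.075
  outer loop
   vertex 1.9 4.3 4.5
   vertex 4.8 2.7 0.9
   vertex 0.4 4.6 0.0
  endloop
 endfacet
 facet normal -0.213 -0.372 -0.904
  outer loop
   vertex 2.4 0.3 1.3
   vertex 0.0 0.7 1.7
   vertex 0.4 4.6 0.0
  endloop
 endfacet
 facet normal 0.089 -0.250 -0.964
  outer loop
   vertex 2.4 0.3 1.3
   vertex 0.4 4.6 0.0
   vertex 4.8 2.7 0.9
  endloop
 endfacet
 facet normal 0.693 -0.712 -0.111
  outer loop
   vertex 2.4 0.3 1.3
   vertex 4.8 2.7 0.9
   vertex 3.1 0.7 3.1
  endloop
 endfacet
 facet normal -0.973 0.169 0.159
  outer loop
   vertex 0.7 3.5 3.0
   vertex 0.4 4.6 0.0
   vertex 0.0 0.7 1.7
  endloop
 endfacet
 facet normal -0.755 0.587 0.291
  outer loop
   vertex 0.7 3.5 3.0
   vertex 1.9 4.3 4.5
   vertex 0.4 4.6 0.0
  endloop
 endfacet
 facet normal -0.955 0.112 0.273
  outer loop
   vertex 0.8 0.7 4.5
   vertex 0.7 3.5 3.0
   vertex 0.0 0.7 1.7
  endloop
 endfacet
 facet normal -0.817 0.250 0.520
  outer loop
   vertex 0.8 0.7 4.5
   vertex 1.9 4.3 4.5
   vertex 0.7 3.5 3.0
  endloop
 endfacet
 facet normal -0.157 -0.987 0.045
  outer loop
   vertex 0.8 0.7 4.5
   vertex 0.0 0.7 1.7
   vertex 2.4 0.3 1.3
  endloop
 endfacet
 facet normal 0.107 -0.979 0.176
  outer loop
   vertex 0.8 0.7 4.5
   vertex 2.4 0.3 1.3
   vertex 3.1 0.7 3.1
  endloop
 endfacet
 facet normal 0.451 0.892 -0.033
  outer loop
   vertex 3.6 3.4 3.4
   vertex 4.8 2.7 0.9
   vertex 1.9 4.3 4.5
  endloop
 endfacet
 facet normal 0.857 -0.211 0.470
  outer loop
   vertex 3.6 3.4 3.4
   vertex 3.1 0.7 3.1
   vertex 4.8 2.7 0.9
  endloop
 endfacet
 facet normal 0.795 -0.210 0.568
  outer loop
   vertex 2.7 2.7 4.4
   vertex 3.1 0.7 3.1
   vertex 3.6 3.4 3.4
  endloop
 endfacet
 facet normal 0.474 -0.411 0.779
  outer loop
   vertex 2.7 2.7 4.4
   vertex 0.8 0.7 4.5
   vertex 3.1 0.7 3.1
  endloop
 endfacet
 facet normal 0.618 0.263 0.741
  outer loop
   vertex 2.7 2.7 4.4
   vertex 3.6 3.4 3.4
   vertex 1.9 4.3 4.5
  endloop
 endfacet
 facet normal 0.077 -0.024 0.997
  outer loop
   vertex 2.7 2.7 4.4
   vertex 1.9 4.3 4.5
   vertex 0.8 0.7 4.5
  endloop
 endfacet
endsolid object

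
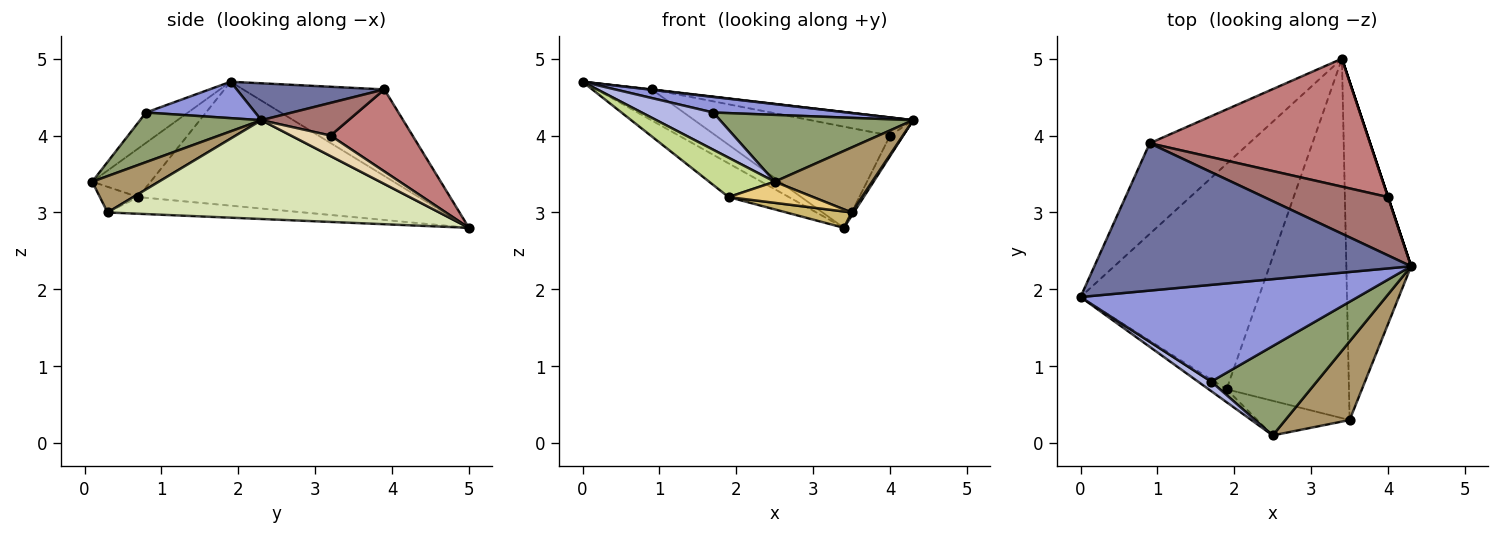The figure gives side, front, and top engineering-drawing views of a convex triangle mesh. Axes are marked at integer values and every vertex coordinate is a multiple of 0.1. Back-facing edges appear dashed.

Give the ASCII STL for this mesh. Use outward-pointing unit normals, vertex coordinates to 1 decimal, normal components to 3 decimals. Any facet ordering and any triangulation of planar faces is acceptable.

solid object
 facet normal 0.116 -0.002 0.993
  outer loop
   vertex 0.9 3.9 4.6
   vertex 0.0 1.9 4.7
   vertex 4.3 2.3 4.2
  endloop
 endfacet
 facet normal -0.636 0.250 -0.730
  outer loop
   vertex 0.9 3.9 4.6
   vertex 3.4 5.0 2.8
   vertex 0.0 1.9 4.7
  endloop
 endfacet
 facet normal 0.128 -0.157 0.979
  outer loop
   vertex 1.7 0.8 4.3
   vertex 4.3 2.3 4.2
   vertex 0.0 1.9 4.7
  endloop
 endfacet
 facet normal -0.494 -0.842 0.216
  outer loop
   vertex 1.7 0.8 4.3
   vertex 0.0 1.9 4.7
   vertex 2.5 0.1 3.4
  endloop
 endfacet
 facet normal 0.352 -0.561 0.749
  outer loop
   vertex 1.7 0.8 4.3
   vertex 2.5 0.1 3.4
   vertex 4.3 2.3 4.2
  endloop
 endfacet
 facet normal -0.567 0.122 -0.815
  outer loop
   vertex 1.9 0.7 3.2
   vertex 0.0 1.9 4.7
   vertex 3.4 5.0 2.8
  endloop
 endfacet
 facet normal -0.646 -0.725 -0.238
  outer loop
   vertex 1.9 0.7 3.2
   vertex 2.5 0.1 3.4
   vertex 0.0 1.9 4.7
  endloop
 endfacet
 facet normal 0.836 -0.006 -0.548
  outer loop
   vertex 3.5 0.3 3.0
   vertex 3.4 5.0 2.8
   vertex 4.3 2.3 4.2
  endloop
 endfacet
 facet normal 0.399 -0.584 0.707
  outer loop
   vertex 3.5 0.3 3.0
   vertex 4.3 2.3 4.2
   vertex 2.5 0.1 3.4
  endloop
 endfacet
 facet normal -0.135 -0.045 -0.990
  outer loop
   vertex 3.5 0.3 3.0
   vertex 1.9 0.7 3.2
   vertex 3.4 5.0 2.8
  endloop
 endfacet
 facet normal -0.231 -0.507 -0.830
  outer loop
   vertex 3.5 0.3 3.0
   vertex 2.5 0.1 3.4
   vertex 1.9 0.7 3.2
  endloop
 endfacet
 facet normal 0.949 0.316 0.000
  outer loop
   vertex 4.0 3.2 4.0
   vertex 4.3 2.3 4.2
   vertex 3.4 5.0 2.8
  endloop
 endfacet
 facet normal 0.244 0.287 0.926
  outer loop
   vertex 4.0 3.2 4.0
   vertex 0.9 3.9 4.6
   vertex 4.3 2.3 4.2
  endloop
 endfacet
 facet normal 0.280 0.595 0.753
  outer loop
   vertex 4.0 3.2 4.0
   vertex 3.4 5.0 2.8
   vertex 0.9 3.9 4.6
  endloop
 endfacet
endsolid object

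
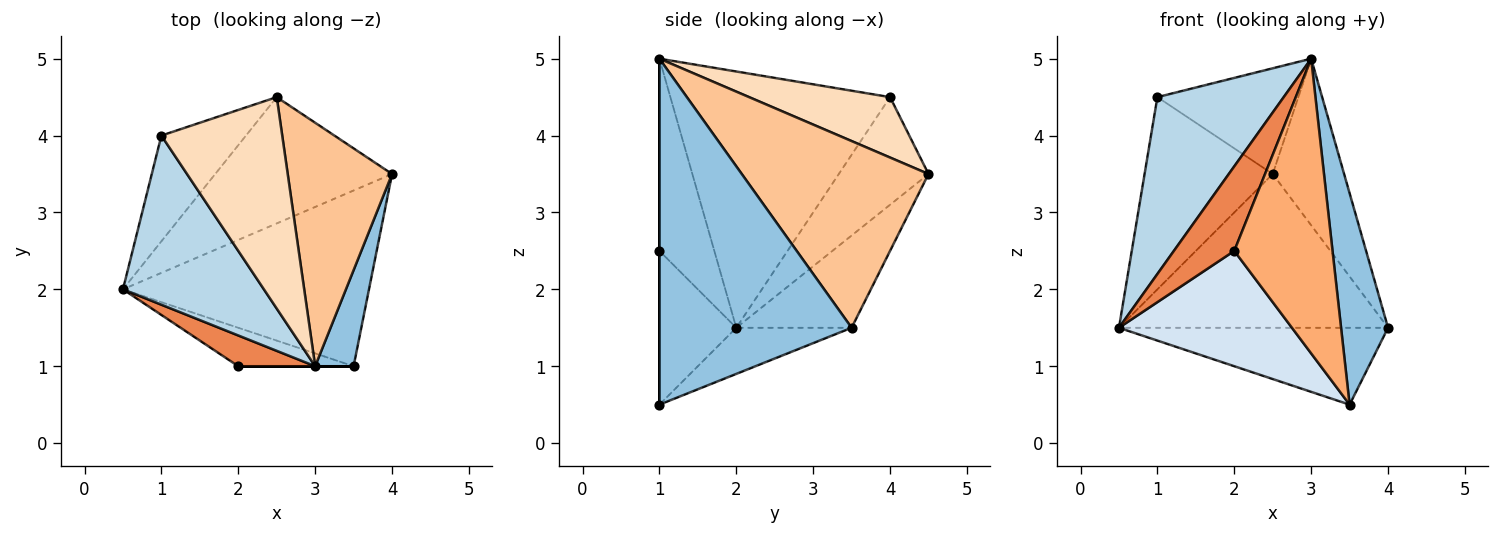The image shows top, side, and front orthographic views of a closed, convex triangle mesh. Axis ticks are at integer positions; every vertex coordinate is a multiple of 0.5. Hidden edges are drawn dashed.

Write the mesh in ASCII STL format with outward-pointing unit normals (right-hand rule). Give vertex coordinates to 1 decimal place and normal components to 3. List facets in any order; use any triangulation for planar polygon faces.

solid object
 facet normal -0.169 0.395 -0.903
  outer loop
   vertex 3.5 1.0 0.5
   vertex 0.5 2.0 1.5
   vertex 4.0 3.5 1.5
  endloop
 endfacet
 facet normal 0.966 -0.236 0.107
  outer loop
   vertex 3.0 1.0 5.0
   vertex 3.5 1.0 0.5
   vertex 4.0 3.5 1.5
  endloop
 endfacet
 facet normal -0.783 -0.450 0.430
  outer loop
   vertex 1.0 4.0 4.5
   vertex 0.5 2.0 1.5
   vertex 3.0 1.0 5.0
  endloop
 endfacet
 facet normal -0.389 -0.874 -0.291
  outer loop
   vertex 2.0 1.0 2.5
   vertex 0.5 2.0 1.5
   vertex 3.5 1.0 0.5
  endloop
 endfacet
 facet normal -0.650 -0.715 0.260
  outer loop
   vertex 2.0 1.0 2.5
   vertex 3.0 1.0 5.0
   vertex 0.5 2.0 1.5
  endloop
 endfacet
 facet normal 0.000 -1.000 0.000
  outer loop
   vertex 2.0 1.0 2.5
   vertex 3.5 1.0 0.5
   vertex 3.0 1.0 5.0
  endloop
 endfacet
 facet normal 0.828 0.317 0.463
  outer loop
   vertex 2.5 4.5 3.5
   vertex 3.0 1.0 5.0
   vertex 4.0 3.5 1.5
  endloop
 endfacet
 facet normal 0.408 0.408 0.816
  outer loop
   vertex 2.5 4.5 3.5
   vertex 1.0 4.0 4.5
   vertex 3.0 1.0 5.0
  endloop
 endfacet
 facet normal -0.314 0.734 -0.603
  outer loop
   vertex 2.5 4.5 3.5
   vertex 4.0 3.5 1.5
   vertex 0.5 2.0 1.5
  endloop
 endfacet
 facet normal -0.523 0.747 -0.411
  outer loop
   vertex 2.5 4.5 3.5
   vertex 0.5 2.0 1.5
   vertex 1.0 4.0 4.5
  endloop
 endfacet
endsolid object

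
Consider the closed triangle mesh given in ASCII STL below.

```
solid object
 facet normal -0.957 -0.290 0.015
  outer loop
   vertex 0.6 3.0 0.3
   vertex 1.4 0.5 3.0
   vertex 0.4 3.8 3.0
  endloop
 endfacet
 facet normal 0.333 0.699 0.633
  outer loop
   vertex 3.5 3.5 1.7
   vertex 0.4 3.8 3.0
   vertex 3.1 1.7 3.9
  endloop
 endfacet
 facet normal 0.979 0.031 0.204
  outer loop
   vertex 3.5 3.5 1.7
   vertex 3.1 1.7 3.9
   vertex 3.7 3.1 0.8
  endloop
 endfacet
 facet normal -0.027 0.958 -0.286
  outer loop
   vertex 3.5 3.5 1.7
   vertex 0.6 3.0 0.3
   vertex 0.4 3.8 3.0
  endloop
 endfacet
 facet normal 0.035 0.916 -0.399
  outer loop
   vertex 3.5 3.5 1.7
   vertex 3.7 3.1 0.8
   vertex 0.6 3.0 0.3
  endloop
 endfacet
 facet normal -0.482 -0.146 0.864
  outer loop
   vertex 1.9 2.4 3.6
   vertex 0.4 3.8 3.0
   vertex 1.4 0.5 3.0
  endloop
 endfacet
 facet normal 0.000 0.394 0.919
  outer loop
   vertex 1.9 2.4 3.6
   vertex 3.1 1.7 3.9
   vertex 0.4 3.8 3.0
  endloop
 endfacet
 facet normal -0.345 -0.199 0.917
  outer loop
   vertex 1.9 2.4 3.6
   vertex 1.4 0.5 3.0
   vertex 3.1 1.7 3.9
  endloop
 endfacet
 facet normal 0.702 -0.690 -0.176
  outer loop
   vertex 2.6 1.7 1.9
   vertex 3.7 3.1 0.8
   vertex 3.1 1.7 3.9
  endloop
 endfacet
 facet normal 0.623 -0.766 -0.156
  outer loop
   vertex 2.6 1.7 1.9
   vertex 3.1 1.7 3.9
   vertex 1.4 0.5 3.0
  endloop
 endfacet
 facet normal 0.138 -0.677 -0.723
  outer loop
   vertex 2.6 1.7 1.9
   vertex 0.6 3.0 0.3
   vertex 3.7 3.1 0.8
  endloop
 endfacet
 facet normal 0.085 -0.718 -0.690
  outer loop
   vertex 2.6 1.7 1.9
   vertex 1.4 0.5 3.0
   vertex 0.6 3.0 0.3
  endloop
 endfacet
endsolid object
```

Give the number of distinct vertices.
8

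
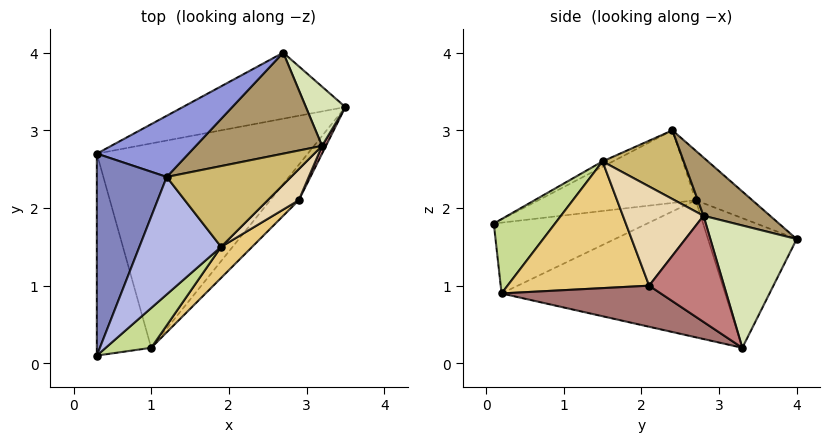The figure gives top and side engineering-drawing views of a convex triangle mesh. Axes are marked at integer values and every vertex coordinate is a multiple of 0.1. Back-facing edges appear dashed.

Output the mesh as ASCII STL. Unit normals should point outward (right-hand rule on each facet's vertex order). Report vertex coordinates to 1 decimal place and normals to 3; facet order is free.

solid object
 facet normal -0.475 0.648 -0.595
  outer loop
   vertex 0.3 2.7 2.1
   vertex 2.7 4.0 1.6
   vertex 3.5 3.3 0.2
  endloop
 endfacet
 facet normal -0.718 -0.080 0.691
  outer loop
   vertex 0.3 2.7 2.1
   vertex 0.3 0.1 1.8
   vertex 1.2 2.4 3.0
  endloop
 endfacet
 facet normal -0.302 0.772 0.559
  outer loop
   vertex 0.3 2.7 2.1
   vertex 1.2 2.4 3.0
   vertex 2.7 4.0 1.6
  endloop
 endfacet
 facet normal -0.059 -0.443 0.894
  outer loop
   vertex 1.9 1.5 2.6
   vertex 1.2 2.4 3.0
   vertex 0.3 0.1 1.8
  endloop
 endfacet
 facet normal -0.791 0.070 -0.608
  outer loop
   vertex 1.0 0.2 0.9
   vertex 0.3 0.1 1.8
   vertex 0.3 2.7 2.1
  endloop
 endfacet
 facet normal -0.529 0.243 -0.814
  outer loop
   vertex 1.0 0.2 0.9
   vertex 0.3 2.7 2.1
   vertex 3.5 3.3 0.2
  endloop
 endfacet
 facet normal 0.527 -0.786 0.322
  outer loop
   vertex 1.0 0.2 0.9
   vertex 1.9 1.5 2.6
   vertex 0.3 0.1 1.8
  endloop
 endfacet
 facet normal 0.860 0.428 0.278
  outer loop
   vertex 3.2 2.8 1.9
   vertex 3.5 3.3 0.2
   vertex 2.7 4.0 1.6
  endloop
 endfacet
 facet normal 0.389 0.373 0.843
  outer loop
   vertex 3.2 2.8 1.9
   vertex 2.7 4.0 1.6
   vertex 1.2 2.4 3.0
  endloop
 endfacet
 facet normal 0.484 -0.013 0.875
  outer loop
   vertex 3.2 2.8 1.9
   vertex 1.2 2.4 3.0
   vertex 1.9 1.5 2.6
  endloop
 endfacet
 facet normal 0.692 -0.701 0.170
  outer loop
   vertex 2.9 2.1 1.0
   vertex 1.9 1.5 2.6
   vertex 1.0 0.2 0.9
  endloop
 endfacet
 facet normal 0.748 -0.621 0.234
  outer loop
   vertex 2.9 2.1 1.0
   vertex 3.2 2.8 1.9
   vertex 1.9 1.5 2.6
  endloop
 endfacet
 facet normal 0.644 -0.620 -0.448
  outer loop
   vertex 2.9 2.1 1.0
   vertex 1.0 0.2 0.9
   vertex 3.5 3.3 0.2
  endloop
 endfacet
 facet normal 0.903 -0.429 0.033
  outer loop
   vertex 2.9 2.1 1.0
   vertex 3.5 3.3 0.2
   vertex 3.2 2.8 1.9
  endloop
 endfacet
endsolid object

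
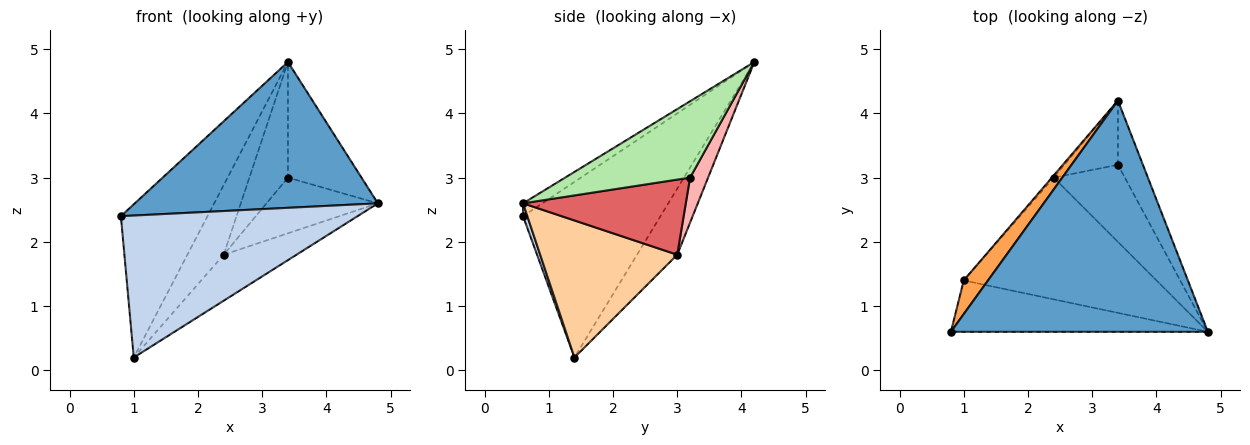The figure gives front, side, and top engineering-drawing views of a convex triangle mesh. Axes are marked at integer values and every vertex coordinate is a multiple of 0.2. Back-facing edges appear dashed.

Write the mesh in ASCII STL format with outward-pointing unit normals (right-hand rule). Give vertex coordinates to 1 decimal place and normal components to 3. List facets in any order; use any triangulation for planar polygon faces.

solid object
 facet normal -0.042 -0.533 0.845
  outer loop
   vertex 3.4 4.2 4.8
   vertex 0.8 0.6 2.4
   vertex 4.8 0.6 2.6
  endloop
 endfacet
 facet normal 0.017 -0.940 -0.340
  outer loop
   vertex 1.0 1.4 0.2
   vertex 4.8 0.6 2.6
   vertex 0.8 0.6 2.4
  endloop
 endfacet
 facet normal -0.840 0.529 0.116
  outer loop
   vertex 1.0 1.4 0.2
   vertex 0.8 0.6 2.4
   vertex 3.4 4.2 4.8
  endloop
 endfacet
 facet normal 0.554 0.294 -0.779
  outer loop
   vertex 2.4 3.0 1.8
   vertex 4.8 0.6 2.6
   vertex 1.0 1.4 0.2
  endloop
 endfacet
 facet normal -0.742 0.670 -0.021
  outer loop
   vertex 2.4 3.0 1.8
   vertex 1.0 1.4 0.2
   vertex 3.4 4.2 4.8
  endloop
 endfacet
 facet normal 0.829 0.488 -0.271
  outer loop
   vertex 3.4 3.2 3.0
   vertex 3.4 4.2 4.8
   vertex 4.8 0.6 2.6
  endloop
 endfacet
 facet normal 0.650 0.445 -0.616
  outer loop
   vertex 3.4 3.2 3.0
   vertex 4.8 0.6 2.6
   vertex 2.4 3.0 1.8
  endloop
 endfacet
 facet normal 0.378 0.809 -0.450
  outer loop
   vertex 3.4 3.2 3.0
   vertex 2.4 3.0 1.8
   vertex 3.4 4.2 4.8
  endloop
 endfacet
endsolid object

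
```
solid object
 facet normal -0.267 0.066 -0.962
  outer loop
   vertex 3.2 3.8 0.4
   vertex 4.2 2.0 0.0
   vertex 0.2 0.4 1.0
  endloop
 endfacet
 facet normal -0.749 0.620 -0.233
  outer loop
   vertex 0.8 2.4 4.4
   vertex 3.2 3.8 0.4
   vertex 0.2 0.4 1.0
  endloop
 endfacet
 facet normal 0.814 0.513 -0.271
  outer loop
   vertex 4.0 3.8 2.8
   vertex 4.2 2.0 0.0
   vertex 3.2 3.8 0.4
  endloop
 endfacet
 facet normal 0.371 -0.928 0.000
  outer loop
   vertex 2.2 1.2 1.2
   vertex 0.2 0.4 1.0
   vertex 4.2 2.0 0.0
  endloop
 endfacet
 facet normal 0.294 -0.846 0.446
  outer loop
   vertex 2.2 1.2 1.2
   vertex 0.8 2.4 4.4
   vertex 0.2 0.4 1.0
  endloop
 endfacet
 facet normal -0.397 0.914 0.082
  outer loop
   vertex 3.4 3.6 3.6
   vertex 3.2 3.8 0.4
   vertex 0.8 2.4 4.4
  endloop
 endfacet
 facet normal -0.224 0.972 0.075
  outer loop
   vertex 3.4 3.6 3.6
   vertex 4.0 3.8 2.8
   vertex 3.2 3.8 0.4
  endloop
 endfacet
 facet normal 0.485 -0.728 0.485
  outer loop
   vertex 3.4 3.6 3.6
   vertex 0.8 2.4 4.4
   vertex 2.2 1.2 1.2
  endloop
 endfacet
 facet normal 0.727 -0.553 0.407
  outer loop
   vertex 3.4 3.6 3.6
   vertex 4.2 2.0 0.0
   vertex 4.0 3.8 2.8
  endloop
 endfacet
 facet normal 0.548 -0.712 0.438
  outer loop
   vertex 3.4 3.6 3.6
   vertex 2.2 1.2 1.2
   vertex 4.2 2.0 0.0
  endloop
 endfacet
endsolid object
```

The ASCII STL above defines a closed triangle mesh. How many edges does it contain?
15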